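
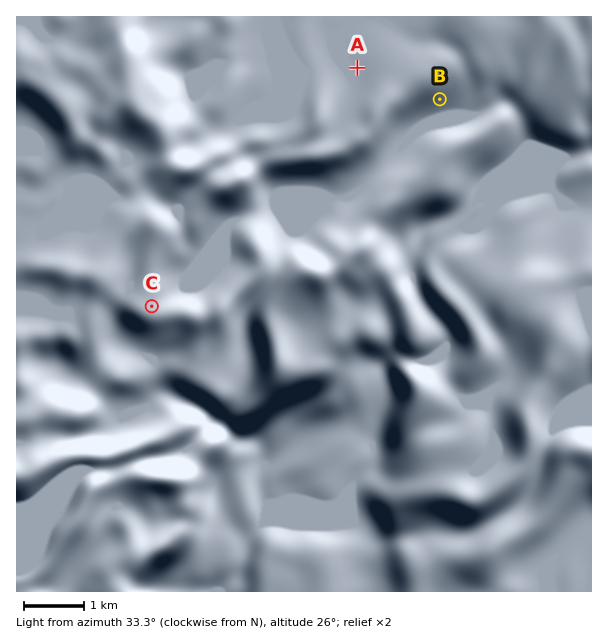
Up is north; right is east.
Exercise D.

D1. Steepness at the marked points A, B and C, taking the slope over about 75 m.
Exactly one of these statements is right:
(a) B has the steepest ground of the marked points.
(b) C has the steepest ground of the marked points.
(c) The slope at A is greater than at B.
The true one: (a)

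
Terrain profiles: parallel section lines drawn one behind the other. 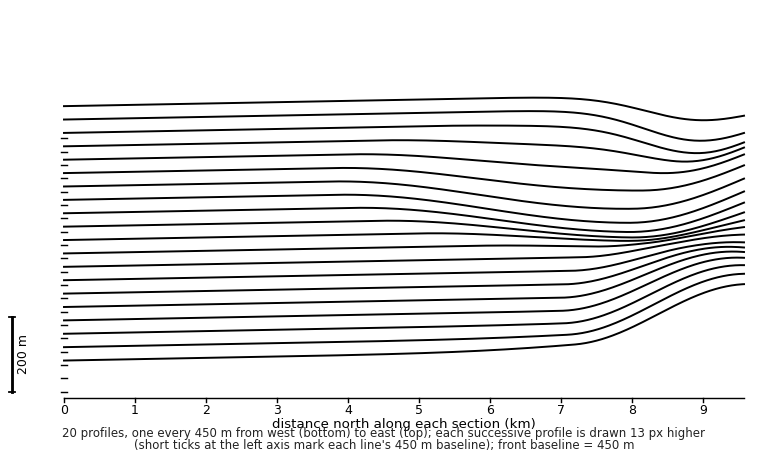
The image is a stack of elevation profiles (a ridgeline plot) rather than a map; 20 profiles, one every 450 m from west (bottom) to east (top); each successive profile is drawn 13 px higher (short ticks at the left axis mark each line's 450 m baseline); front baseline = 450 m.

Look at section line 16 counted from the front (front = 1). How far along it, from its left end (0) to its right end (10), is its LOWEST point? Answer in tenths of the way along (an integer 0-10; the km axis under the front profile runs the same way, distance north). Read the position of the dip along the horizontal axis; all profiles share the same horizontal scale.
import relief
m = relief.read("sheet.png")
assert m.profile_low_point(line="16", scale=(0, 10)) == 9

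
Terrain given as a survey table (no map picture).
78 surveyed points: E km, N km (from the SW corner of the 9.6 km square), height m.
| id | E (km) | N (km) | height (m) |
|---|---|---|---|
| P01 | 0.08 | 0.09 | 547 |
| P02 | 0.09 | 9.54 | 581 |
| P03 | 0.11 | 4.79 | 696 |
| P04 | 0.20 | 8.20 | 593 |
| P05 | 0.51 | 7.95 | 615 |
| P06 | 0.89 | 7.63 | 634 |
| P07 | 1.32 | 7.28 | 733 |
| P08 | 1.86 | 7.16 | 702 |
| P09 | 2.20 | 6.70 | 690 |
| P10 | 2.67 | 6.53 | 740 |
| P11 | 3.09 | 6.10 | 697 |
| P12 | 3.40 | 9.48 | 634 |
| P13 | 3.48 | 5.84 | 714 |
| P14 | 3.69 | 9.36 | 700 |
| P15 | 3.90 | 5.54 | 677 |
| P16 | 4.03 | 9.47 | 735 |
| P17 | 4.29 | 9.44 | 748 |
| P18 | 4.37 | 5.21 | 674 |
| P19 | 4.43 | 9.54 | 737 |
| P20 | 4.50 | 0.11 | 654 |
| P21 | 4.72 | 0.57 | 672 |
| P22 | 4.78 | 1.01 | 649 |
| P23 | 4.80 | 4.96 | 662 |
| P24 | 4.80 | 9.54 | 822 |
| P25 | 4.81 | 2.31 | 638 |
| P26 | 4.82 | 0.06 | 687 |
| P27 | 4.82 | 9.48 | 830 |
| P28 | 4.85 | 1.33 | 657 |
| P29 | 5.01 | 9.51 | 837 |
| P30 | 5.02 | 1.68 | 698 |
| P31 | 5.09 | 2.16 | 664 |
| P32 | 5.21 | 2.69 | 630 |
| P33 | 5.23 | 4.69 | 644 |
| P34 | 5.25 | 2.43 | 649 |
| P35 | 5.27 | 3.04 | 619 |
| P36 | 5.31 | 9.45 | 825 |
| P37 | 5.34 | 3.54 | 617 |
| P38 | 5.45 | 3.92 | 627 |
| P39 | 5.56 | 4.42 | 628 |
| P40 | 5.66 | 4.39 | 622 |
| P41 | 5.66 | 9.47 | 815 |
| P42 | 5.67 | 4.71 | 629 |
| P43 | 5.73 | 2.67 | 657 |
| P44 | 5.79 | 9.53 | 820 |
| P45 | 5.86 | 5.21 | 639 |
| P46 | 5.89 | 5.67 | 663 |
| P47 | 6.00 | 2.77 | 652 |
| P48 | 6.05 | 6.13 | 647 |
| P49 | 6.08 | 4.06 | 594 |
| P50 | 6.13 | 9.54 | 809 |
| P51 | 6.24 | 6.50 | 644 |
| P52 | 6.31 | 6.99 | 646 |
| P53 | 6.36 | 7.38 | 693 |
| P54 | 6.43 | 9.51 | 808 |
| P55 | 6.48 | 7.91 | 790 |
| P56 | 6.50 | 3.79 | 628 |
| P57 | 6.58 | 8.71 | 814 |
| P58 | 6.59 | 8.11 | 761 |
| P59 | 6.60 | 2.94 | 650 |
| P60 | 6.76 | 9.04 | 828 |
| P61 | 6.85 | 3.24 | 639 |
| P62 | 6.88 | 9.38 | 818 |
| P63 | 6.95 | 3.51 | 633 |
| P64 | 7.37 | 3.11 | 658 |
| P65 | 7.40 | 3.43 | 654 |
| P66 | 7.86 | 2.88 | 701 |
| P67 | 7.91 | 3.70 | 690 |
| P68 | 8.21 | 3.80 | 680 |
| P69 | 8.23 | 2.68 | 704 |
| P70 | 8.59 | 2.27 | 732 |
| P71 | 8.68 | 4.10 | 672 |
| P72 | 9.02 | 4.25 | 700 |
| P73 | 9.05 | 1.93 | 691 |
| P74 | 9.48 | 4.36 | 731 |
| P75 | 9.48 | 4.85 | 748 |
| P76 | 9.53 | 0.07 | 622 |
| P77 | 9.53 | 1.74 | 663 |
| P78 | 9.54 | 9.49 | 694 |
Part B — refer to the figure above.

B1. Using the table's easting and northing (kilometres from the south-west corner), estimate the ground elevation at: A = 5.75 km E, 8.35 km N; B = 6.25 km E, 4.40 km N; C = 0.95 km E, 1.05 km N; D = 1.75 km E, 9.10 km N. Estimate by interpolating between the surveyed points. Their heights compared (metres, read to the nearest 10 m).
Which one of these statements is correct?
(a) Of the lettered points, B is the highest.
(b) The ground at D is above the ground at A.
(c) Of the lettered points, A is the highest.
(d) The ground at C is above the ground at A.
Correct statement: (c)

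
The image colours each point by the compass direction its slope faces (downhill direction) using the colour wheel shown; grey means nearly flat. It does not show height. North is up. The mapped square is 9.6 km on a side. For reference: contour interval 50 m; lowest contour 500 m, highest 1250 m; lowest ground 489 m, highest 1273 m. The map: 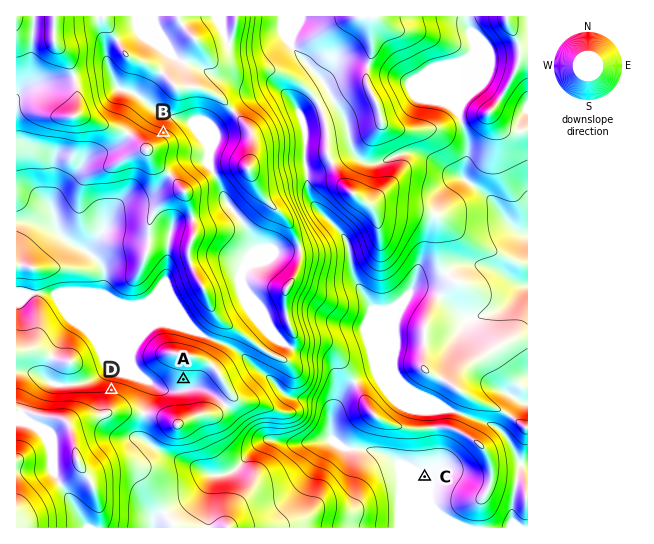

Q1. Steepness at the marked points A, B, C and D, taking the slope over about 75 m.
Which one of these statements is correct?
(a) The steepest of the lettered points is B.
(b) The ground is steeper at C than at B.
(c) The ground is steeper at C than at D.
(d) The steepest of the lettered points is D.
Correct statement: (a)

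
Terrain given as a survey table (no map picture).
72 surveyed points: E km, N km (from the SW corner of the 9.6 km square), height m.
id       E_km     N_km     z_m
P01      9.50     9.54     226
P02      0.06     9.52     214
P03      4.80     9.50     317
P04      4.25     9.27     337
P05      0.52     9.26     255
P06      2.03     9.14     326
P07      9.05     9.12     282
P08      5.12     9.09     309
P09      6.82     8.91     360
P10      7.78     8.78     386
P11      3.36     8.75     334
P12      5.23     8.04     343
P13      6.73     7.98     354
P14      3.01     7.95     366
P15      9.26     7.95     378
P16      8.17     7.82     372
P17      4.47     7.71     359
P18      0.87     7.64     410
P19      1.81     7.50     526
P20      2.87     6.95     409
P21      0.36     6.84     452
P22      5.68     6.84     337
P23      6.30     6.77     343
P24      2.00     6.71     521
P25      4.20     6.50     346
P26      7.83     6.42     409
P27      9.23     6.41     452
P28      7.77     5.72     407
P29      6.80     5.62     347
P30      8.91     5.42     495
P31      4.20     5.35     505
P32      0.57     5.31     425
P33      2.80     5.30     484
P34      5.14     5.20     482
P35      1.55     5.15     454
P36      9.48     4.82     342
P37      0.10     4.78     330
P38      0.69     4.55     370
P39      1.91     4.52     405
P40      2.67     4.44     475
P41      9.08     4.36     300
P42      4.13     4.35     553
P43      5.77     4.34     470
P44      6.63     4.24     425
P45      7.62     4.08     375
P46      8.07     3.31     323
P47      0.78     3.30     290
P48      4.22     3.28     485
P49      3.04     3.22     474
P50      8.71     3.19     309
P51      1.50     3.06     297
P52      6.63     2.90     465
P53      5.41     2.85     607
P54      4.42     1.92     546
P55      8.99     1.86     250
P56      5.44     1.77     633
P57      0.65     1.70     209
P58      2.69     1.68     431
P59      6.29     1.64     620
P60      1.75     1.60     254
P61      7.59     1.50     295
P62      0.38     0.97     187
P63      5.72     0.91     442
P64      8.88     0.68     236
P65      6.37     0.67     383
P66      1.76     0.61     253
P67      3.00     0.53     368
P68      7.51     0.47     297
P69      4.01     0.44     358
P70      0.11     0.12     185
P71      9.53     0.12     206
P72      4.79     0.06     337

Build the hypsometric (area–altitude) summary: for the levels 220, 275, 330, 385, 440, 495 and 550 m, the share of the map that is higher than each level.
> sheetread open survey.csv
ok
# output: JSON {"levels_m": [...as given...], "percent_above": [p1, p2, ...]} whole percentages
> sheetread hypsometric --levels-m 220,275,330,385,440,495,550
{"levels_m": [220, 275, 330, 385, 440, 495, 550], "percent_above": [96, 86, 72, 44, 30, 12, 4]}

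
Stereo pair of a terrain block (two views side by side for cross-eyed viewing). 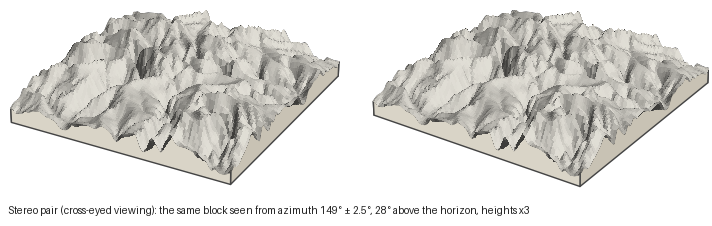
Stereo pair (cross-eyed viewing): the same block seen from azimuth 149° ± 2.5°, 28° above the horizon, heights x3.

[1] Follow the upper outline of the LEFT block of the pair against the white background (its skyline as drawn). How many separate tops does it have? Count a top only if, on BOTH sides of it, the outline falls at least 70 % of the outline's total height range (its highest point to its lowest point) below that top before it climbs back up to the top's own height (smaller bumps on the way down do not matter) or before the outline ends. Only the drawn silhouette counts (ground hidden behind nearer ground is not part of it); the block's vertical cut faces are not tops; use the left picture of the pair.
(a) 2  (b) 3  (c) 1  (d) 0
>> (d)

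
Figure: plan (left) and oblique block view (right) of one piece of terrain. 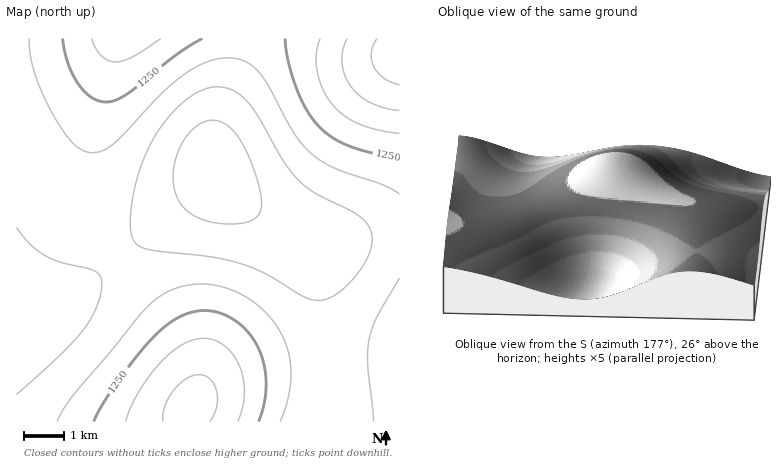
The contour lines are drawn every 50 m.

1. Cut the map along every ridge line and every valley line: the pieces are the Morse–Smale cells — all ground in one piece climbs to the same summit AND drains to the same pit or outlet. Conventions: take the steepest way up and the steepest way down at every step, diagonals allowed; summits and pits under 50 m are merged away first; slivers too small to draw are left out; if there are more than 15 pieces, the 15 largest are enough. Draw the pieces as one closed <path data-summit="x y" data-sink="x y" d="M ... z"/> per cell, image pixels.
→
<path data-summit="212 170" data-sink="192 406" d="M214 173l-6 9-12 12-64 50-56 49-30 16-30 7 0 106 308 0 3-26-1-38-7-78-6-26-11-14-38-22-30-21-14-13z"/><path data-summit="212 170" data-sink="124 38" d="M242 38l-226 0 0 277 30-6 30-16 132-111 5-10-1-20 4-22 24-70z"/><path data-summit="212 170" data-sink="400 52" d="M400 38l-156 0-4 22-21 58-6 26-1 24 8 16 20 17 24 17 42 22 26 2 46-8 22-1z"/><path data-summit="212 170" data-sink="400 368" d="M400 233l-22 1-46 8-16 0-18-4 13 12 7 24 9 102-3 46 76 0z"/>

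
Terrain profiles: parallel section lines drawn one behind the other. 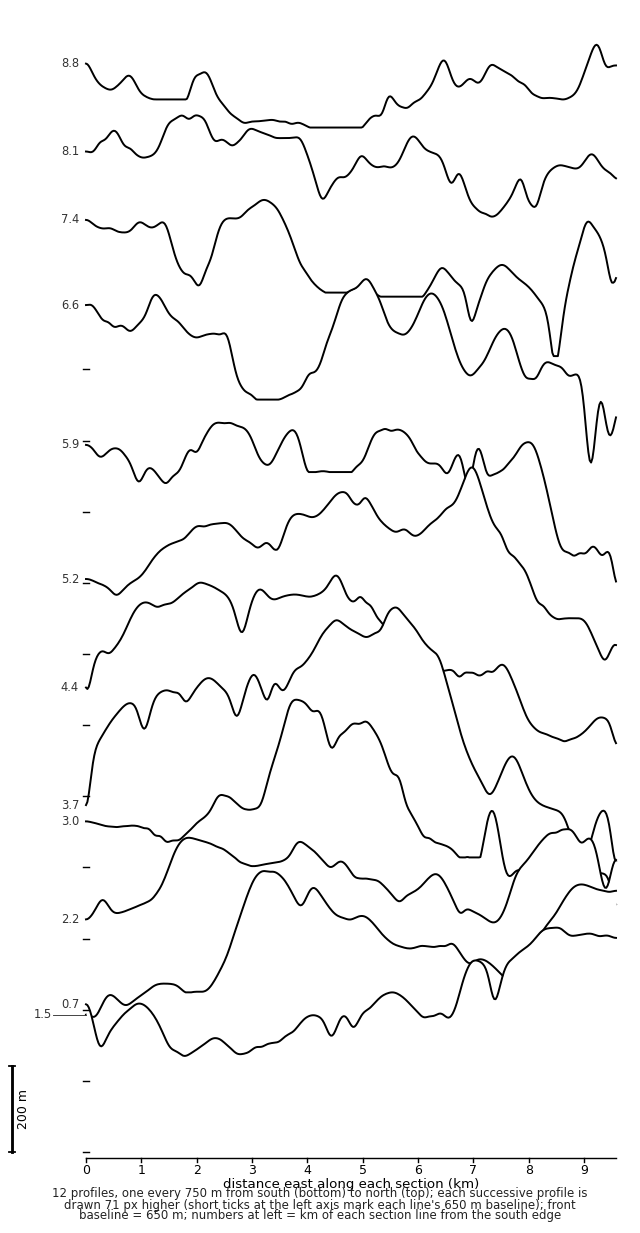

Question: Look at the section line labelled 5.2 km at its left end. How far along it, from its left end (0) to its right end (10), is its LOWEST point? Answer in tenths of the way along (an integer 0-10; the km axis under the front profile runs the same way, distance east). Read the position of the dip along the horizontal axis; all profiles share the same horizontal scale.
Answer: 10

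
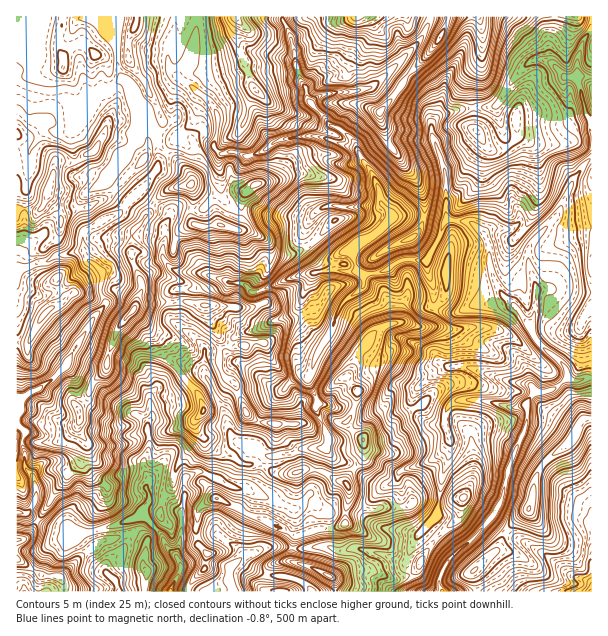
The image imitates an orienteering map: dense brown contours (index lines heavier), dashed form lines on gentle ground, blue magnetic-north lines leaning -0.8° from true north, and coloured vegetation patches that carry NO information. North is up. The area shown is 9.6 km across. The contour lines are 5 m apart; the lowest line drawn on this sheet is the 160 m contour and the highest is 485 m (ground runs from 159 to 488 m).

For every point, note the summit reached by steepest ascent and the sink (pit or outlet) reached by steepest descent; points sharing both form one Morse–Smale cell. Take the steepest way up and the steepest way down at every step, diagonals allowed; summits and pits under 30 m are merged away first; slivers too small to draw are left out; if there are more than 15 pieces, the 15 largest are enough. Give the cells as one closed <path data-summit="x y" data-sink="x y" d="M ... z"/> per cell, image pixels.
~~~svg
<path data-summit="356 17" data-sink="443 591" d="M591 16l-118 0-9 31-19 34-6 29-7 12 1-20-3-7-10-11-24-18 25-27 9-18-1-5-146 1 12 34 0 12 5 15 7 12 1 11 26 27-4 12 23 6 5 4 4 11 12 16 5 11 3 16-4 2-48-1-13 6-10 13-1 12 12 16 8 7 6 0 6-4-2 3 0 11-39 7-39 14 7 22 7 9-14 9-21 6-9 14 3 10-10-10-12 0-4 3-1 6 0 14-15-6-4 0-5 4 19 24 5 16-10 9 0 5 5 9 11 12 12 8 12 3 11 7 18 0 4-7 23-3 13-6 21 0 4-5 0-6-12-27 0-14-8-13 6-24 16-24 12-30 22-20-2-9 22-5 21-12 22 2 0 9 7 21 0 12 7 7 15 3 20-9 18 0 12-6 8 7 16 21 6 15 29 25 5 13 11 1 11-3z"/><path data-summit="363 440" data-sink="443 591" d="M413 259l-12 1-17 11-22 5 2 9-22 20-10 24-18 30-6 24 8 13 0 14 12 27-2 9-2 2-21 0-13 6-18 2-5 1-3 5 0 4 14 8 18-1-1 16-6 17 7 4 13-16 9 12 10 9 0 25 4 8 7 4 21-4 24 6 17 8 7-2 1-8 9-16-8-4-7-11-3-15 2-17-5-9 1-6 7-5 27-9 18-17 0-6-6-13-15 0-11-10-6-12 3-12 19-16 13-7 9-1 12 1 36 13 23 4 10 8 18-4 13-11-3-11-29-25-6-15-21-26-6-2-9 6-18 0-20 9-12-1-10-9 0-12-6-15-1-15z"/><path data-summit="48 194" data-sink="443 591" d="M176 16l-160 1 1 254 22-9 8 0 12-8 24-2 2-21 37-21 5-7 19-18 24-41 24-24 5-12 9-7-16-15-16-10-7-8 0-23 7-22z"/><path data-summit="134 309" data-sink="443 591" d="M141 193l-7 3-15 18-18 8-16 9-1 20 2 7 17 15-3 18 6 12-15 18-23 38-1 6-16 15-28 17-7 8 0 18 9 9-3 8 3 12 0 15 9 12 3 13-6 17-6 4 11 7 4-2 14-24 13-17 0-3 12-10 5-9 2-14-8-13 2-9-2-11 10-10 4-15 12-11 12-42 16-18 30 32 4 13 13 13 10-3 14 5 3-20 15-2 7 6 0-6 9-14 21-6 14-9-7-9-8-20-6 0-9-9-12 0-24-9-27-32-14-1-1-16 5-6 0-7-20-12z"/><path data-summit="356 17" data-sink="170 591" d="M180 372l-3 0-18 13-9 13 2 19-4 6 2 24-6 14 0 7 6 12-4 5 4 15-8 15-32 13-33 6-3 2 18 24 23 21 4 11 192 0-1-4-11-8-36-6-25-13 5-5 18-8 30 0 3-2 0-6 2-4-19-11 11-19-44-17 5-1 7-6 6-14-2-5-20 0-6-6-18-6-17-17-5-14 10-9 0-4-5-12z"/><path data-summit="191 185" data-sink="443 591" d="M318 136l-36 3-30 17-9 0-6-4-16 2-11-10-13-2-9 3-9-7-9 6-10 15-4 12-17 21 14 12 16 8 0 7-5 6 0 15 15 2 20 22 3 6 10 7 18 6 12 0 9 9 6 0 40-16 38-6 1-12-10 1-5-3-15-20 0-8 6-12 9-8 9-3 48 1 4-3-8-26-12-16-4-11-5-4z"/><path data-summit="356 17" data-sink="443 591" d="M461 366l-14 1-13 7-19 16-3 8 0 4 6 12 8 8 19 3 5 12-2 9-16 14-30 10-5 9 5 10-2 17 4 19 6 7 10 2-11 18-3 15 14 25 22-1-3-12 7-16 30-27 20-24 6-12 6-32 18-42 0-22 9-12-8-8-23-4z"/><path data-summit="134 309" data-sink="170 591" d="M132 312l-16 18-12 42-12 11-4 15-10 10 2 9-2 11 8 13 0 6-7 17-12 10 0 3-11 12-7 15-12 17 13 7 13 1 11 5 25-4 42-14 9-16-4-11 4-9-6-12 0-7 6-14-2-24 4-6-2-19 9-13 21-14-14-14-4-13z"/><path data-summit="236 17" data-sink="443 591" d="M282 16l-84 1-6 42-14 18 23 17 15 16 2 15-4 22 7 7 16-2 6 4 9 0 30-17 18-3 18 0 11 3 2-4 3-7-8-6-19-24 0-8-7-12-5-15 0-12-5-16z"/><path data-summit="528 509" data-sink="591 591" d="M591 420l-7 0-13 21-17 13-16 17-9 38-23 22-7 17-25 24 3 20 115-1z"/><path data-summit="44 315" data-sink="443 591" d="M84 252l-25 2-12 8-8 0-23 10 1 132 6-7 28-17 16-15 1-6 23-38 15-18-6-12 3-18-17-15z"/><path data-summit="528 509" data-sink="443 591" d="M591 378l-10 2-8 0-6-2-18 13-13 0-8 10-2 25-18 42-6 32-9 16-17 20-30 27-7 16 0 6 4 7 33-1-2-19 25-24 7-17 23-22 6-30 6-12 30-26 13-21 8-1z"/><path data-summit="17 540" data-sink="170 591" d="M39 522l-13 16-10 2 0 18 2 2 23 16 18 1 3 5 3 10 53-1-3-10-23-21-18-24 1-2-12-5-13-1z"/><path data-summit="329 576" data-sink="443 591" d="M330 547l-37 1-1 13 22 7 18 9 4 15 84-1-14-24-1-5-45-14-21 4z"/><path data-summit="440 38" data-sink="443 591" d="M471 16l-40 0-10 23-25 27 24 18 10 11 3 7-1 20 7-12 6-29 19-34 8-23z"/>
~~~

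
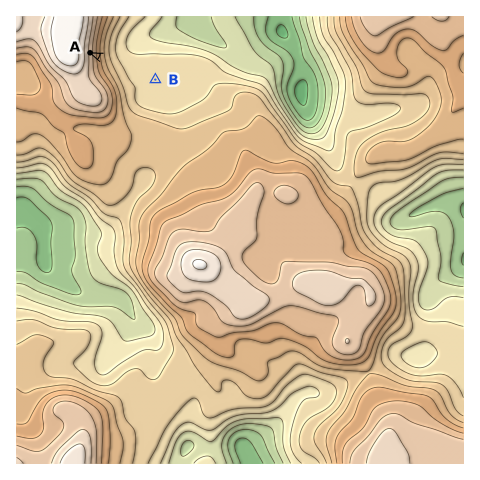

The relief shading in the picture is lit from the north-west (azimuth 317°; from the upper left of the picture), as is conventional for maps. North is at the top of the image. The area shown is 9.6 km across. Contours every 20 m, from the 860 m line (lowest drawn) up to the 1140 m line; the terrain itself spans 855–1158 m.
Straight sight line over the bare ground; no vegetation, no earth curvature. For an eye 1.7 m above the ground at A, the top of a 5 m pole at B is visible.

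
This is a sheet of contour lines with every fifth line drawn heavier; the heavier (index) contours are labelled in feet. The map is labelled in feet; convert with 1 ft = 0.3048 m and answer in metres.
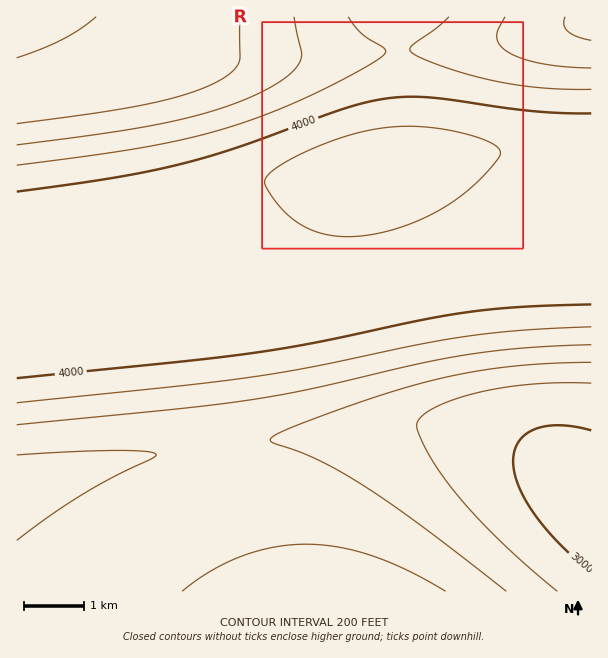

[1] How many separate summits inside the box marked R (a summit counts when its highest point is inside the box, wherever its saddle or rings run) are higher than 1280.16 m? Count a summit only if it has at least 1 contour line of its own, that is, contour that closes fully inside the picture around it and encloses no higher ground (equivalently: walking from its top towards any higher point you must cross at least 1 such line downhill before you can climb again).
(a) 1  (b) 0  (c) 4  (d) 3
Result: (a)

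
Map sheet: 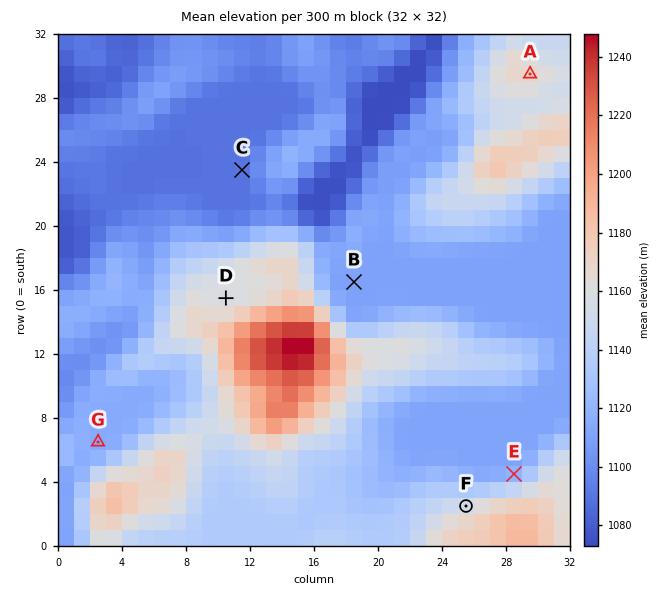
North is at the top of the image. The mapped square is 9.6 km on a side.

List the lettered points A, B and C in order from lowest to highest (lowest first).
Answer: C B A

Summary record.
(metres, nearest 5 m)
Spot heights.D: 1155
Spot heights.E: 1120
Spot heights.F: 1155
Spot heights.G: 1115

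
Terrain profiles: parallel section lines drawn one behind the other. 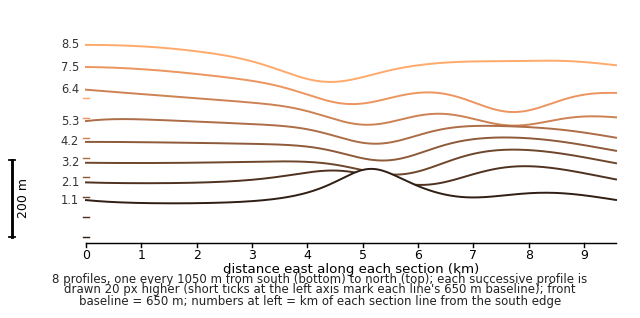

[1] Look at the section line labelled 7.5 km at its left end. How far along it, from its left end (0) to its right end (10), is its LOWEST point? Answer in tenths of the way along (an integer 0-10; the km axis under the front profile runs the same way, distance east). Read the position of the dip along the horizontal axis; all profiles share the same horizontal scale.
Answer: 8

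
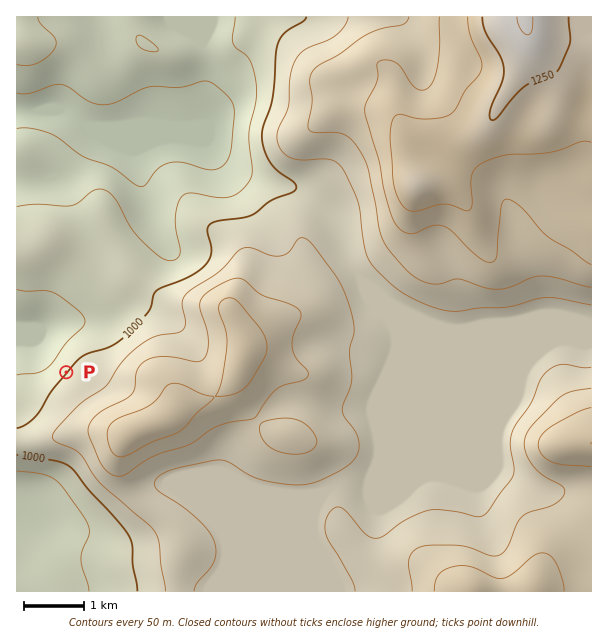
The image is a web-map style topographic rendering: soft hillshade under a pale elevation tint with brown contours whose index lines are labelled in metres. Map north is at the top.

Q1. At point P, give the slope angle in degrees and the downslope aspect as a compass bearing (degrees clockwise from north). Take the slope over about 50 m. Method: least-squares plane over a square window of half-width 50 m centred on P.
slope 9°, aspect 309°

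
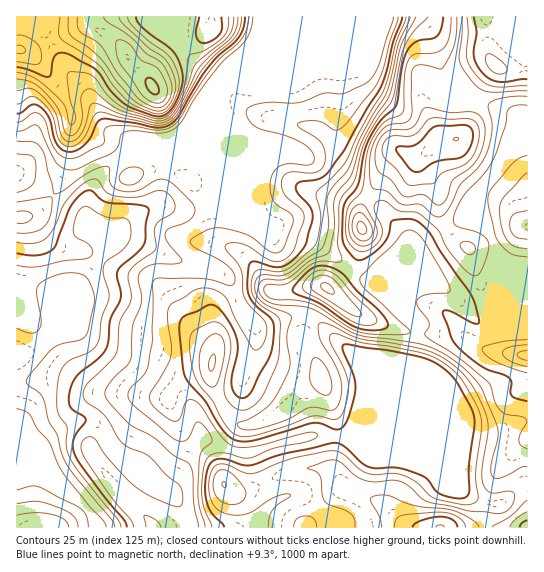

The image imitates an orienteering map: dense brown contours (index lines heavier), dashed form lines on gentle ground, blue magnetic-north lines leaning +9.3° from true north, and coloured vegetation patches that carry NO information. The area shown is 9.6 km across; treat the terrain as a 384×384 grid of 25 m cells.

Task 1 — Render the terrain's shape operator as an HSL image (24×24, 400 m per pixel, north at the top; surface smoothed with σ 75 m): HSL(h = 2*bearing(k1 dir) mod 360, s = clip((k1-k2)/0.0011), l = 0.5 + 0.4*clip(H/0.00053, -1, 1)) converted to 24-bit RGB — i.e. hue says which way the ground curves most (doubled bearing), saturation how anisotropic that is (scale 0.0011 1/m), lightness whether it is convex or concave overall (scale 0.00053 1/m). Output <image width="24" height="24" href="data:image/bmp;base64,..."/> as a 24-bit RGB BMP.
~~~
<image width="24" height="24" href="data:image/bmp;base64,Qk32BgAAAAAAADYAAAAoAAAAGAAAABgAAAABABgAAAAAAMAGAAATCwAAEwsAAAAAAAAAAAAAjJG5mKvEwYXGcxRwYTIgZ/FVh7Ojek6abxx43tM5aaI+U4l1dZicoo2cjGF2eWlfY3lsZriWb8vYrNDw2crzlivuLF7BgZDYjZFhkoRQZxkveyBgpO/CdsCaf1dcYkRyTSCh8OzTjrrMXligWH1OdW9NoW+HgqGxeavIhKmyYrhlSW0dRCkOhBMboJUzKZMjiotshDxmhi5zhNWjf9CPfFZmgGJseVd6FWWJ4vPYbljOrGnQqn/MeHq8ca6rhM6jOH6ZvbREpDkyiENfaGeAUTup0LCnVG6GfndfXDhxfoG7qt+qhUtwg2Zgd19qk55tGLeLy70APSUAKVIITKMlSUjDyXm0tzs3dENKgYFegXpygH9/cHSBNVGHxKGGr22pfWaLV1aOO7tXwYdXi0duk3FzfGmAmL+DOzJxoCdQyMHwzmzoSpcYJEkNZ2wRWJsyf3+AgIB/gIB/gIB/e3yALjZtwq5bgJpqYm93ZGiUrHd+kmxQcJmOiXSag4+oobuHQhpajfKfO5q9zHDI5aHlm13RhMmwLsWqb3iBf4B/gIB/gH+Af2+AVCRfyMuCi5VgeXWiWIiXepGhlY62gIKreoWok4SmuFKRnTa0ivtoJzROfXNlq392qGils8ynW2O4VViDf4B/f4B/gH5/ZyRccqdHebxlo2VmdWWPeniZaZ+TbnaTmHWBg2ZmgoZulEuVgZjB7OKtHkhpTmuIpXFmk5xzsNWhdjSUe2mBgHtufGRGTxgTfyYlesiCsU1pzmg9a4daUZNbZoxjZVBqll5Xk4t2gnptaVmCe7mT7NnDMUanKSput3ptlsaCu6M2MwAHYEgFfngKD9jpZJ7pis/fh9PVX6vhgMDxi6KQaYKOb31sRU54hpKenYmViGqNcLKgc6eI1taIdSp8OxUqdsgrxZ1ISAAe31bQz/b8jsT/XWTBZFWTgr6Xj1Rdf4lQcnlDn6SEcGh/fn6ASWF2ZoJYkGZXjqNycKKAjpR1vrF8XgBo6VSJU/GXkBNDU+fczP/vW0HQfzRiZmaKcb62mkpto3JRcpF6f3+Ao49Rb3lRc3ZVVFh1ZXmVfZivk7+jcZqgZ6t0jjdGJAtvzf7peVv/4Mz/1fb1uShvZS9DgH5+fYB9gHNeezxVmchwXnuGgH99l5Focpl9aIepVLGzRKaUYqSZsHVdhEk0gVk0iT1STeGnMd4jFxoib7I67i8FowAXfbYYTYBif3+AfDl1qKhursyWUzlzimA4iqN1ZLhmRJCTjGqIa31zRWdfrVJYkqnDgoi/h7bJfb2YfD1KPEZecohHfjJh9V2q4PnSFnOmbElaiT2Ojdq2voCjfhmbxqLEvbbcw5yqOmlzd1NZhXtNO2xJSbhakW1UlpZXkZRUfWJNjFdpUmhGU2g/QD9vkeym++KsggdhazpskcxqKJk2gFxZPkejkb2imlVX1VFsukpRKzpmxVRoabdJLXE/fYFMdbRhdIGBfn6AcVCQqmuxbbDJPJTSX9KJ/yQwaT2Uvn6ZdM96SbahQ3Z5WKKpmYp0YGZOrFRP0HprLnCKSs7U3M/pYFLUcrbHoXavenWCf3+AQ3GQlszJYJ/AWECFYTd674F6e12ava+VcKxfs1E/KohLN3trnJt9R2xSli9Y8uNDS6urN753UYQ4hmdef4BtgnpzgH9/gH9/aIJsa4EpUjIePJ04FTBi6KK42a/ViJvNxXa7vZe1jsKlJmZ+V41UPamINRuI+/HQKZ+pfjAgLxYEU0wAAF4FcIF+gH5/iVZrpVBNUV21e7bEbK2eFVFpOse/8OvYjjKpzJvBtazd4LrULy6Rb3iBuy+AG1ln5//MpwepuRKe0lLh6vTXO/+bBD0/emmEcZaujKW9gJOzgnabk3uLQ2eBF35173Y2n2gvcdFHcXM93Eofgi87aGg9miJ0Z+6bpsxhWRVzlmOvlcjZ2vHd+dLsACY0OIB2dJtld4FWfXxXf4Boi458ZXmII1ZrtCtw6eOVkolYdU1UniUpw1IzPo2bWsnEc96bczJZXi5vfr2cheqzud213VSo/RiQBDQgV39kgIB/f4B+boNug4VndH5jJ0xdJiOB9vLVk3O1kTSopXe6yOXmaGbXvMrluDG9lUWYZa6yf964pujCnUFXlxZi/G6q4mJoAFw2YIOBf4B/f4B/gIB/f4B/R2V8DUh9+PK9eFB7gDyXvsyWqJdmgG51nnY/YEB9sn28icynUuY6eWckZS0+clmAoG+w9dfWcJPhGT14f4B/f4B/f4B/gIB/dXyAByo189JXlkhwY0J019V5iJJwgH9/"/>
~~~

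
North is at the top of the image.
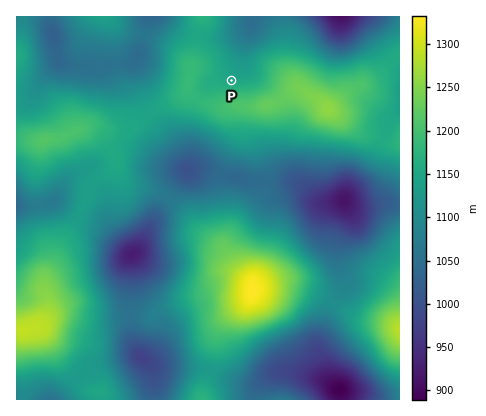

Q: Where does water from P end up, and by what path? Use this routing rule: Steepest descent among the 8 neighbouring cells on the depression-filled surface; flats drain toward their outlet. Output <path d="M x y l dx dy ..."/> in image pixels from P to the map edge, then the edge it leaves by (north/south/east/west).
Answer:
<path d="M232 80l0-2 8-10 0-18 8-12 4-22"/>
exit: north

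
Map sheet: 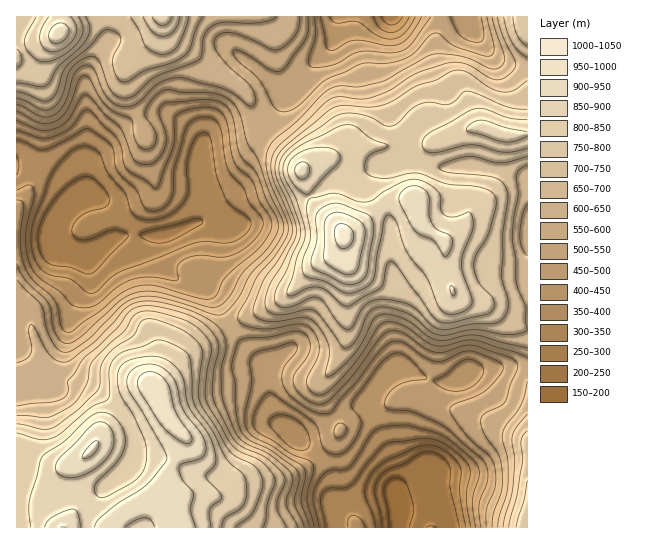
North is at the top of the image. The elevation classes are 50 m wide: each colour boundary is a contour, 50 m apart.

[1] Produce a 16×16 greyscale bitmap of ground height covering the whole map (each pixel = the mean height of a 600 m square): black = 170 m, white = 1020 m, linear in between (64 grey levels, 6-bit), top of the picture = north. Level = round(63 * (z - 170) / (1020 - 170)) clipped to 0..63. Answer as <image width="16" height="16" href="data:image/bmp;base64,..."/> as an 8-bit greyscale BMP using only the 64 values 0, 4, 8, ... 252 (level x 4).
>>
<image width="16" height="16" href="data:image/bmp;base64,Qk02BQAAAAAAADYEAAAoAAAAEAAAABAAAAABAAgAAAAAAAABAAATCwAAEwsAAAABAAAAAAAAAAAAAAEBAQACAgIAAwMDAAQEBAAFBQUABgYGAAcHBwAICAgACQkJAAoKCgALCwsADAwMAA0NDQAODg4ADw8PABAQEAAREREAEhISABMTEwAUFBQAFRUVABYWFgAXFxcAGBgYABkZGQAaGhoAGxsbABwcHAAdHR0AHh4eAB8fHwAgICAAISEhACIiIgAjIyMAJCQkACUlJQAmJiYAJycnACgoKAApKSkAKioqACsrKwAsLCwALS0tAC4uLgAvLy8AMDAwADExMQAyMjIAMzMzADQ0NAA1NTUANjY2ADc3NwA4ODgAOTk5ADo6OgA7OzsAPDw8AD09PQA+Pj4APz8/AEBAQABBQUEAQkJCAENDQwBEREQARUVFAEZGRgBHR0cASEhIAElJSQBKSkoAS0tLAExMTABNTU0ATk5OAE9PTwBQUFAAUVFRAFJSUgBTU1MAVFRUAFVVVQBWVlYAV1dXAFhYWABZWVkAWlpaAFtbWwBcXFwAXV1dAF5eXgBfX18AYGBgAGFhYQBiYmIAY2NjAGRkZABlZWUAZmZmAGdnZwBoaGgAaWlpAGpqagBra2sAbGxsAG1tbQBubm4Ab29vAHBwcABxcXEAcnJyAHNzcwB0dHQAdXV1AHZ2dgB3d3cAeHh4AHl5eQB6enoAe3t7AHx8fAB9fX0Afn5+AH9/fwCAgIAAgYGBAIKCggCDg4MAhISEAIWFhQCGhoYAh4eHAIiIiACJiYkAioqKAIuLiwCMjIwAjY2NAI6OjgCPj48AkJCQAJGRkQCSkpIAk5OTAJSUlACVlZUAlpaWAJeXlwCYmJgAmZmZAJqamgCbm5sAnJycAJ2dnQCenp4An5+fAKCgoAChoaEAoqKiAKOjowCkpKQApaWlAKampgCnp6cAqKioAKmpqQCqqqoAq6urAKysrACtra0Arq6uAK+vrwCwsLAAsbGxALKysgCzs7MAtLS0ALW1tQC2trYAt7e3ALi4uAC5ubkAurq6ALu7uwC8vLwAvb29AL6+vgC/v78AwMDAAMHBwQDCwsIAw8PDAMTExADFxcUAxsbGAMfHxwDIyMgAycnJAMrKygDLy8sAzMzMAM3NzQDOzs4Az8/PANDQ0ADR0dEA0tLSANPT0wDU1NQA1dXVANbW1gDX19cA2NjYANnZ2QDa2toA29vbANzc3ADd3d0A3t7eAN/f3wDg4OAA4eHhAOLi4gDj4+MA5OTkAOXl5QDm5uYA5+fnAOjo6ADp6ekA6urqAOvr6wDs7OwA7e3tAO7u7gDv7+8A8PDwAPHx8QDy8vIA8/PzAPT09AD19fUA9vb2APf39wD4+PgA+fn5APr6+gD7+/sA/Pz8AP39/QD+/v4A////AMzY1Nzg2MCogEAwEAwUUJjI1NDI3NTEsIBIOBQMGEiIwNDgyNjgtIBQUFA0KDRgjJyoyMzo0IxUSGBYTFBccICIjKjY6LiAXGiEaExUVFhwgHSUvMS0hGRkhJBgZHBogHxUYJSkkHiIjJisiJy4sKRkQDhUWFBYiLTA0Li81MCkPCAkMDRARGCg4OzEzNS8oDwgKCwwKCxAiNzszNjQxKBAKCQ8TDQ4WKzMxMjYxLykPDQ0WFw0RHC40MS0tLCwsGBYTGhkQFB0hKy4sLS8yMSchGyMcGh0fGyAjJSkqKykuKiMoJyQgHRwYGxwgIyEjMDQpKS8oISIhFxMPFhoZKA="/>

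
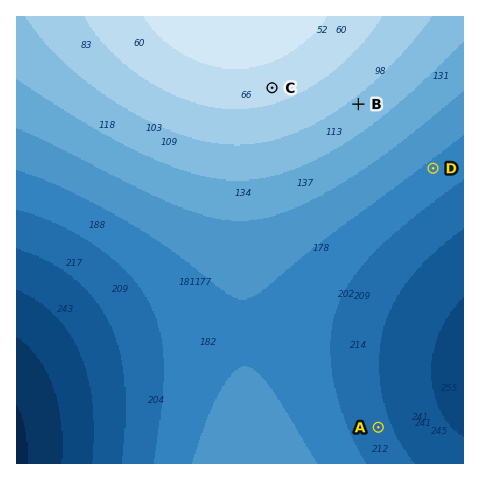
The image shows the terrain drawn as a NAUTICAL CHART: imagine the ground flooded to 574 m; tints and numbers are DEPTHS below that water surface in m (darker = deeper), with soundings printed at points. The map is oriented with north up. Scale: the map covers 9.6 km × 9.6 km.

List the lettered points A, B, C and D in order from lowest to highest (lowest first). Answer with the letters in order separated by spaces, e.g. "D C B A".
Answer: A D B C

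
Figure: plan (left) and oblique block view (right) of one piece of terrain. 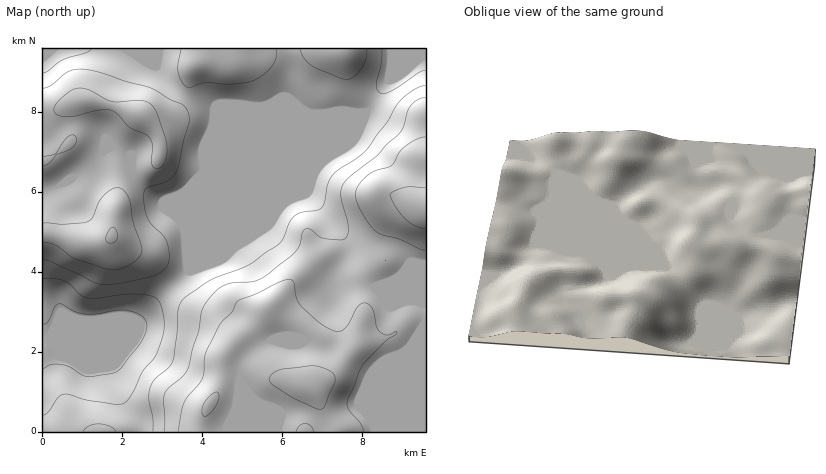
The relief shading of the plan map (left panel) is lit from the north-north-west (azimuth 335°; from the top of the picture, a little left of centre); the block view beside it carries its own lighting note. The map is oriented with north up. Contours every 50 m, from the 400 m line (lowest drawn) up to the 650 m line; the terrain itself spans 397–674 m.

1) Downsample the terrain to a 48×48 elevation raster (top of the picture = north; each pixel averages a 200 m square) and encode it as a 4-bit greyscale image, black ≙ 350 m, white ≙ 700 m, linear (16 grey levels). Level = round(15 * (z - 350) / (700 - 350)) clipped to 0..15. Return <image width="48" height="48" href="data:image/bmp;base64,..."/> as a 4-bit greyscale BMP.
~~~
<image width="48" height="48" href="data:image/bmp;base64,Qk32BAAAAAAAAHYAAAAoAAAAMAAAADAAAAABAAQAAAAAAIAEAAATCwAAEwsAABAAAAAAAAAAAAAAABEREQAiIiIAMzMzAERERABVVVUAZmZmAHd3dwCIiIgAmZmZAKqqqgC7u7sAzMzMAN3d3QDu7u4A////AFVmZndmZVZ5q83czMzMzM3d3dzLqqqqqlVWZmZmVVZ5q83dzMzMzMzd3dy7qqqqqkVVVVVVVVZ5q83dzMzMzMzd3cy6qqqqqkRVVVRERVaJq7zd3MzMzM3d3cuqqqqqqkRERERERVeJqrzd3MzMzd3d3cu6qqqqqjREMzMzRFaImqvN3MzN3d3d3dy6qqqqqjMzMiIzNFZ4iZq83MzN3d3d3dy7qqqqqiIyIiIiM0VneJq8zMzN3d3d3dzLqqqqqiIiIiIiI0RWeJq8zMzM3d3d3czLuqqqqiIiIiIiIjRVZ4q8zMzMzMzMzMzLu6qqqiIiIiIiIiNFZ4mszMzMzMzMzLvMu7qqqiIiIiIiIiNFZ4mrzMzMzMzMy7u8u7u6qiIiIiIiIiI1Z4mavMzMzMzMu7u7u7u7qiIiIiIiIiI1Z4iau8zMzMzLuqq7u7q7qiIiIiIiIiM1Z4iaq7vMzMy7qqq7u6qqqiIiMzMiIjNFZ3iaq7vMzMu6qZqru6qqqjIjNERDM0RFZniJqru8zMuqqZmquqqqqjMzRVVVVVVVVmeImqqrvLuqmZmqqqqqqkREVmZmZmZVVVZ3iZmaq7uqmZmqqqqqqlVVZ3eId3dmVVVmd3iImqqqmZmaqqqqqlZneImZiId2ZVVVVmd3iaqqmZmaqrqqqmd4mZmpmYh3ZVVVVVZneJmqmZmaqruqqniJmqqqqZiHZVVVVVVmd4iZmZmZqruqq4mZqqq6qYh3ZVVVVVVVZniZmZmZqquru5mZqqq7qYd2VVVVVVVVVniZmIiZqru7zJmZmZq7qYdmVVVVVVVVVWeIiIiZq7vM3YiIiJqqmHZlVVVVVVVVVWeId4iau8zN3oiIiImqmHZVVVVVVVVVVVZnd4iavMzd7niIiImqmHZVVVVVVVVVVVVWZ4mrzN3d7nd3iIiZmHZVVVVVVVVVVVVVVomrzd3d3Xd3d4iJh3ZmVVVVVVVVVVVVVnmrzd3d3Xd3d3iIh3d3ZVVVVVVVVVVVVniavMzMzIh3d3eId3iIdlVVVVVVVVVVVWeJq7vMzJiId3d3d4iYdlVVVVVVVVVVVVZ4mau8zJmIiHd3d4iZdlVVVVVVVVVVVVVWeJq7zIiZiHd3d4iZhmVVVVVVVVVVVVVVZ4mrvIiJiHd3iIiZh2VVVVVVVVVVVVVVV4iau4iIiId4iJmYd2VVVVVVVVVVVVVVVneJqoiIiIiImZmYd2ZVVVVVVVVVVVVVVWeJqomZmIiImZmYd2ZVVVVVVVVVVVVVVWZ5qomZmZmZmZmHd2ZVVVVVVVVVVVVVVVZ4moiZmZmIiIh3ZmZVVVVVVVVVVVVVVVVniXiJmZiIh3dmZmZlVmZlVVVVVWZlVURWd2d4iId3dmZVZnZmZmZmZVVWZmZmVERFVlVnd3dmZlVVZ3d3d3d2ZmZmZmd2VURERUVWZmZmVVVVZ4iIiId3ZmZmZ3d3ZURERERFVVVVVVVVZ4iIiId3dmZnd4iHZUREREREREVVVVVVZ3iIiId3dmZneIiIdURERA=="/>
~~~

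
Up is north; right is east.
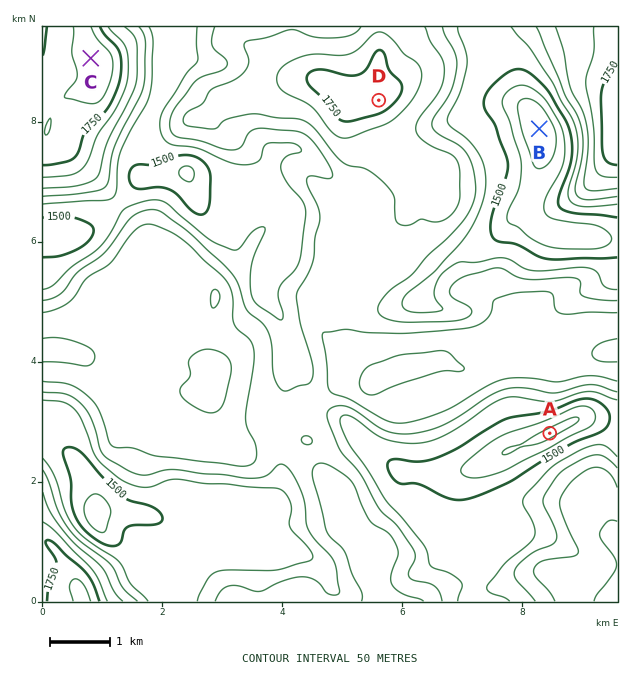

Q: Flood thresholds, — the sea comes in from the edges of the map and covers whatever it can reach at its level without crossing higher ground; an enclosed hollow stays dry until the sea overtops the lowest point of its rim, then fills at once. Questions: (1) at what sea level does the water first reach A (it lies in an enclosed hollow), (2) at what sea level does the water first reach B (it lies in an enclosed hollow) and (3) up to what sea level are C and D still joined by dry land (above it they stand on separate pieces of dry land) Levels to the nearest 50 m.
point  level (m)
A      1500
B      1450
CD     1550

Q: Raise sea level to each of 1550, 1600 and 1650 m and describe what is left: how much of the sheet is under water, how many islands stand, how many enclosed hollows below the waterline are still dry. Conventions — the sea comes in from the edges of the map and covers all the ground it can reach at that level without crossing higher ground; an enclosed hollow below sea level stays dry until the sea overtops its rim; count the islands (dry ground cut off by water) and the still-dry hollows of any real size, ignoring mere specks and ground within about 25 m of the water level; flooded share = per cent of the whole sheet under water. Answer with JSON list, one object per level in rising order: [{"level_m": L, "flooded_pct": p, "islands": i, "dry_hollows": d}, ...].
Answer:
[{"level_m": 1550, "flooded_pct": 31, "islands": 0, "dry_hollows": 0}, {"level_m": 1600, "flooded_pct": 44, "islands": 0, "dry_hollows": 0}, {"level_m": 1650, "flooded_pct": 63, "islands": 0, "dry_hollows": 0}]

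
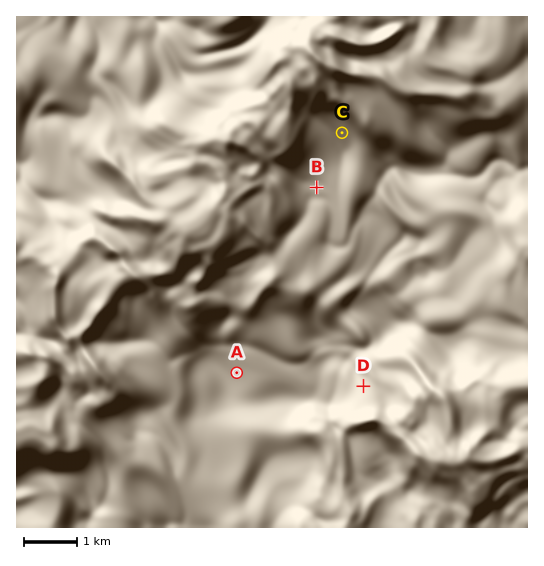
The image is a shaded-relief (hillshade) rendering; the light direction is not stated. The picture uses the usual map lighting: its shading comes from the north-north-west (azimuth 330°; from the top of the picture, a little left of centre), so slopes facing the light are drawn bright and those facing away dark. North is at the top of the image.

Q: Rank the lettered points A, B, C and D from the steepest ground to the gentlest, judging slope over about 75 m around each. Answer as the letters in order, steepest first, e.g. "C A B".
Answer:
D C A B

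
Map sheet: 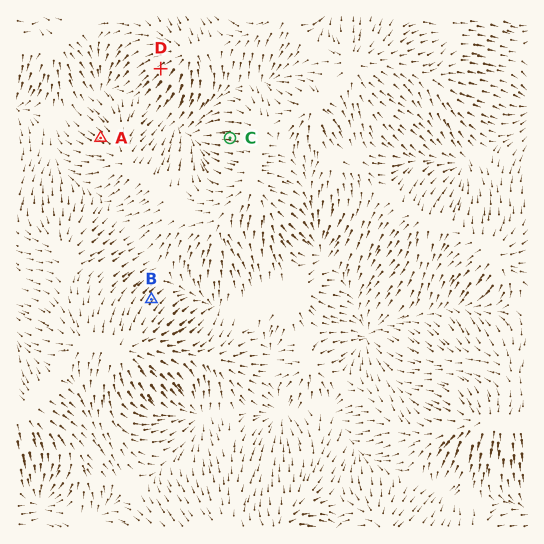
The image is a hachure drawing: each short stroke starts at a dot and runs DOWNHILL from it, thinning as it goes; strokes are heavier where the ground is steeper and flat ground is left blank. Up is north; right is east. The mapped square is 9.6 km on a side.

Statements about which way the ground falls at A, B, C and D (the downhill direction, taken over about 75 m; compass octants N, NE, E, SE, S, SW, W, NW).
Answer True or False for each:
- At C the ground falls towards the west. True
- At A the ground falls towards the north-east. False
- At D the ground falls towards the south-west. True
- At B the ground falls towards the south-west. False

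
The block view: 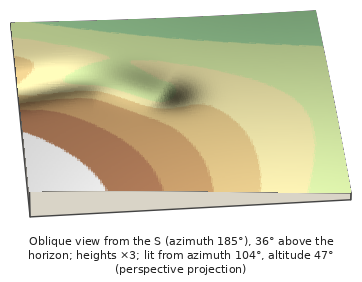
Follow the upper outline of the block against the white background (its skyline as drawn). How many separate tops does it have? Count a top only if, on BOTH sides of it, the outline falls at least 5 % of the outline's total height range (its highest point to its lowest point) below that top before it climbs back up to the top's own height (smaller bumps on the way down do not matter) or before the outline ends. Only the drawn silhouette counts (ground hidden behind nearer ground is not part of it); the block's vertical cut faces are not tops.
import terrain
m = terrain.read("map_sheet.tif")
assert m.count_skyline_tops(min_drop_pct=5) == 1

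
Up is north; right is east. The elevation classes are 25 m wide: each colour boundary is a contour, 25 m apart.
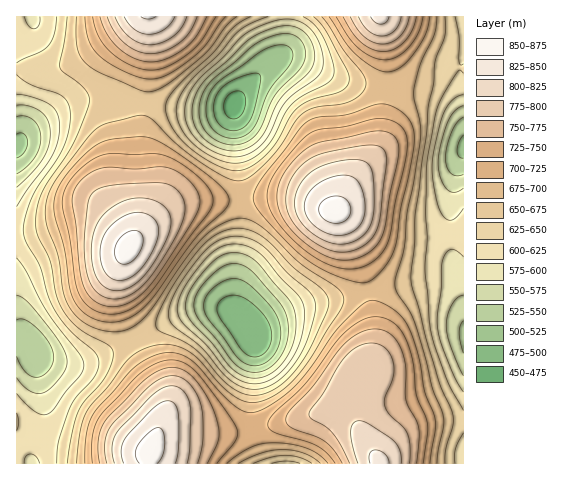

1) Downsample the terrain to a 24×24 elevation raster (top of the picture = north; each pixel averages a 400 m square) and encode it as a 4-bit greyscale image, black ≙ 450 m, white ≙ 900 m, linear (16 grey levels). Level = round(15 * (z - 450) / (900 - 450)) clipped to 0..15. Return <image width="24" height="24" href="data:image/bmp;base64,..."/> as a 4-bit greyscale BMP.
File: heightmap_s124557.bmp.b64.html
<image width="24" height="24" href="data:image/bmp;base64,Qk2WAQAAAAAAAHYAAAAoAAAAGAAAABgAAAABAAQAAAAAACABAAATCwAAEwsAABAAAAAAAAAAAAAAABEREQAiIiIAMzMzAERERABVVVUAZmZmAHd3dwCIiIgAmZmZAKqqqgC7u7sAzMzMAN3d3QDu7u4A////AFVorN3bqYd3m83KhlVorN3bqZmaq8y6hlVnm83bqZmru8u6h1RWibzLqHeau7uphkRFaJu6hlV5q7updTNFZ4mYZCNXm7upZDNGd3d2QhI2iruoZDRniIdkMRI1eJqXVEV5qpdTISJFaIiHVFaKvLlkMiRWeIh2VVaKzduGQzVnmZl2VWeKzdynVVaJu7mGVWeazd25d3ib3cqGVWeavMy6mIm83duXVVeau7u6mIm83duXVEaKqqqph3mszMunUzRomZmXZVeau7uoUzRXiIh1MjWJqqqoUzRXd4dkISRoiZmYZFVmd3dkIRNWd4iHZWZneIh1MhI1ZniHdmZ3iaqYZCIkV4mYdlZ4mry6hUM0aKupdlVorN3Ll2VFebzKhg=="/>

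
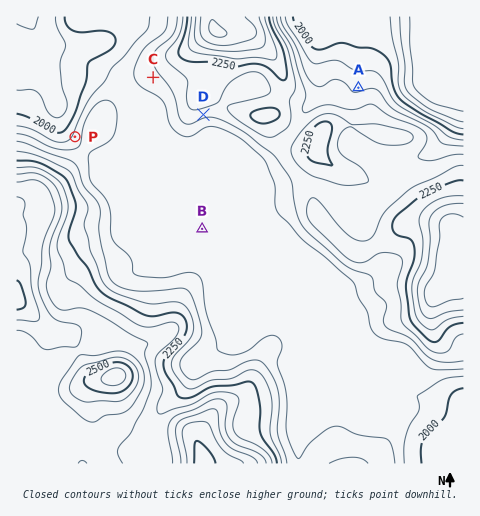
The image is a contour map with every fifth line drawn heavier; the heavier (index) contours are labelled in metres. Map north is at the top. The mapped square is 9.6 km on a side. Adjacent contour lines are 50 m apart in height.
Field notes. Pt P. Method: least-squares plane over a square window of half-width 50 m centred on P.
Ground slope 15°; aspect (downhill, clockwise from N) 294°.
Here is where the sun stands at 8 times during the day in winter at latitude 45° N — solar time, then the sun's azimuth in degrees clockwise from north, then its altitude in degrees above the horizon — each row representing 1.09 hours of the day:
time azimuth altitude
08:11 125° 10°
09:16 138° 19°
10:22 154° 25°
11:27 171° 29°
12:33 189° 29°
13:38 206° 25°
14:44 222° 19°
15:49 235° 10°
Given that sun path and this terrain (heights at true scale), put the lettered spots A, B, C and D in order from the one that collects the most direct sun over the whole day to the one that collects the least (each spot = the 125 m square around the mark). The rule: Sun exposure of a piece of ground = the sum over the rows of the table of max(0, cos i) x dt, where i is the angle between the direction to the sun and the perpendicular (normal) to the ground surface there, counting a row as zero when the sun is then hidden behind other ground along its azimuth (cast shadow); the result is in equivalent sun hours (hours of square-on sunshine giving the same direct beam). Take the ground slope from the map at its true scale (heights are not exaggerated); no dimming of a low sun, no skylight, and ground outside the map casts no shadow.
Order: D > C > B > A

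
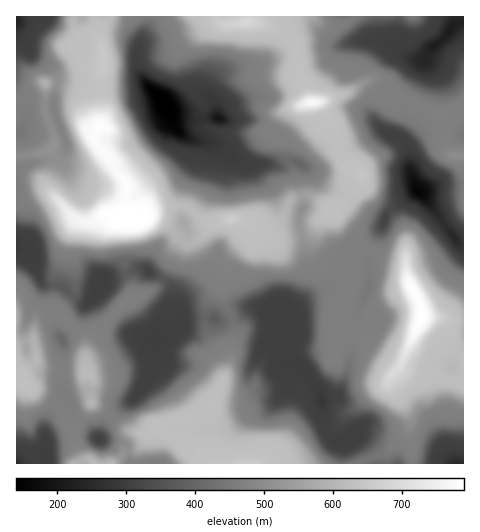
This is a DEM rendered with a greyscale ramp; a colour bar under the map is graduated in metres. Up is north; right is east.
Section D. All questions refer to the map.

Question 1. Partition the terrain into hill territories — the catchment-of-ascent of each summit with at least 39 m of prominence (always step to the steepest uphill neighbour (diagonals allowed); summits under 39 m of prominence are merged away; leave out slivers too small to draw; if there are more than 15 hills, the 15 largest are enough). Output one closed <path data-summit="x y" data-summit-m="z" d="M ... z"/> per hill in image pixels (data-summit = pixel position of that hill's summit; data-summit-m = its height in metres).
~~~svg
<path data-summit="125 215" data-summit-m="790" d="M150 16l-134 1 0 16 8 8 6 12 18 12 6 6 4 9-5 29-25 3-2-7-10-10 0 154 11 4 5 5 11 26 17 2 14 11 9 5 8-2 12-20 24-6 11-6 8 1 19 11 10-27 13-19-5-13 0-15 3-19 10-20 2-23-17-10-6-7-3-10-8-11-2-7-16-16-6-9-3-7 0-17 12-26z"/><path data-summit="312 102" data-summit-m="772" d="M318 31l-7 0-14 6-20 19-15 8-42 9-10 11-3 8 9 13 1 13-16 2-29-2 3 9 13 11 26 4 16 13 19 8 31 2 7-4 7 0 8 5-2 16 3 14 0 12-3 7 0 13 4 13 2 18 5 11 0 9-3 12-9 14 8-7 24-10 5-15 13-21 18 7 1-10 14-22 4-12 31-25-7-18-2-24-10-11-12-4-10-9-5-11 0-9 2-6 8-5 10 0 13 9 12-21 7-20-13-3-7-6-3-8-19-4-25 0-9 4-10 0z"/><path data-summit="249 463" data-summit-m="664" d="M143 268l-40 12-9 13 1 6 9 12 26 22 16 9 10-1-3 24-9 19-13 17-25 20-7 19 27 4 5 20 212-1 1-17 2-4-13 0-7-7-4-12 0-24-8-17-16-17-15-3-16-20 2-6 5-4 24-3 0-6-4-7-15-6-9 1-8-3-11 0-19 11-15 1-4-2-21 0-7 1-4 7 0-13-7-8-4-20-5-5z"/><path data-summit="421 319" data-summit-m="788" d="M418 191l-25 16-7 8-4 12-14 22-1 13 3 7 0 15-14 32-8 53-10 27-16 4 0 23 4 12 10 8 11-1 6-4 2 2 9 9 7 15 93-1 0-218-8-4-24-34z"/><path data-summit="231 220" data-summit-m="663" d="M209 141l-13 0 2 3 0 11-3 16-9 16-3 19 0 15 5 13-10 12-13 31 7 13 2 15 7 8 0 13 4-7 7-1 21 0 4 2 15-1 19-11 41 4 14-19 5-14 0-9-5-11-2-18-4-13 0-13 3-7 0-12-3-14 2-16-8-5-7 0-7 4-28-1-22-9-13-11z"/><path data-summit="245 22" data-summit-m="691" d="M382 16l-231 0-13 30-1 21 9 16 16 16 2 7 9 12 16 2 28-2-1-13-9-13 3-8 10-11 42-9 15-8 20-19 14-6 7 0 19 13 10 0 9-4 25 0 9 3-6-9z"/><path data-summit="26 383" data-summit-m="631" d="M19 249l-3 1 0 213 27 1 2-2-1-17 2-22 7-13 14-8 0-7-4-9 1-42-2-4 14-12 8-20 4-6-14-5-14-11-17-2-11-26-5-5z"/><path data-summit="89 374" data-summit-m="615" d="M94 295l-9 11-9 22-14 12 2 4-1 42 4 9 1 10 5 9 14 10 11 14 8-17 25-20 13-17 9-19 3-24-10 1-16-9-26-22z"/><path data-summit="94 463" data-summit-m="614" d="M68 399l-2 4-14 8-6 12-2 40 86 1-3-19-7-3-21-2-12-16-14-10z"/><path data-summit="45 83" data-summit-m="589" d="M17 34l-1 60 10 11 2 7 25-3 5-26-1-7-9-11-18-12-6-12z"/><path data-summit="413 17" data-summit-m="448" d="M462 16l-63 0-1 18 5 16 9 9 12 1 5-11 10-6 15-18 9-4z"/>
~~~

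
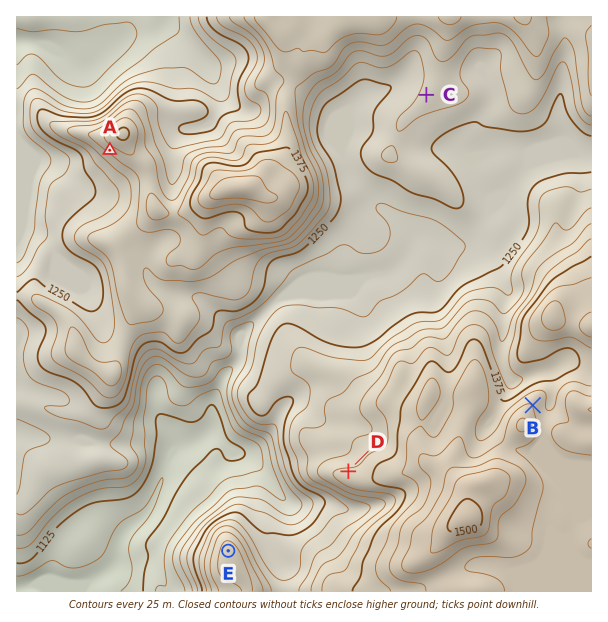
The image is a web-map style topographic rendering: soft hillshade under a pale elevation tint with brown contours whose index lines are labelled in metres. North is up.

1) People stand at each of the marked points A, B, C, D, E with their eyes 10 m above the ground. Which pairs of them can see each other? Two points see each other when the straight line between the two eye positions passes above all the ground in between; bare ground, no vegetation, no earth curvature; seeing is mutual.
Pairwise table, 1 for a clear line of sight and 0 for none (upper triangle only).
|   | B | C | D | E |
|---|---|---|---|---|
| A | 0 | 0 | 0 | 1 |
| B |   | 1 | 0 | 0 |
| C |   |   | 1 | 1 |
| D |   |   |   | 1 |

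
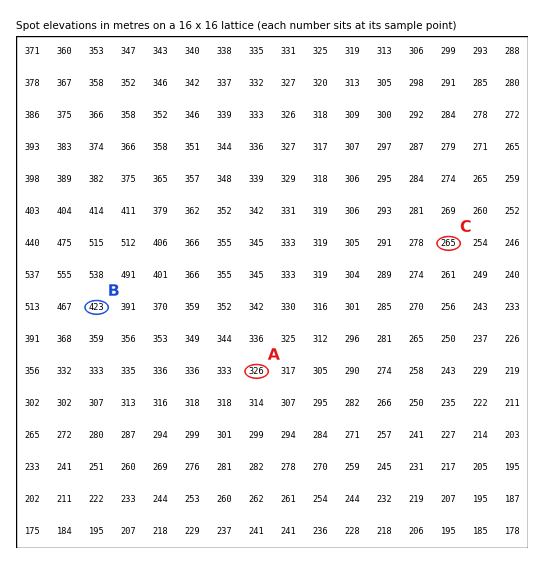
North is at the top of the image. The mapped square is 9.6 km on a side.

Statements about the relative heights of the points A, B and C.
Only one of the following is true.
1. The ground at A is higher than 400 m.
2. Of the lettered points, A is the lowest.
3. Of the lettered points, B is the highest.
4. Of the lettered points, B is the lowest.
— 3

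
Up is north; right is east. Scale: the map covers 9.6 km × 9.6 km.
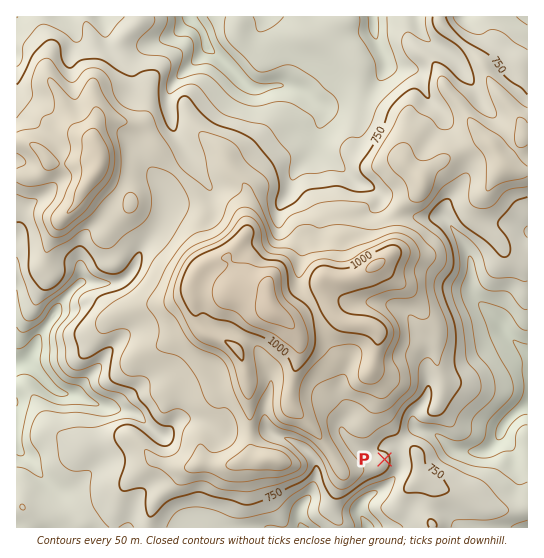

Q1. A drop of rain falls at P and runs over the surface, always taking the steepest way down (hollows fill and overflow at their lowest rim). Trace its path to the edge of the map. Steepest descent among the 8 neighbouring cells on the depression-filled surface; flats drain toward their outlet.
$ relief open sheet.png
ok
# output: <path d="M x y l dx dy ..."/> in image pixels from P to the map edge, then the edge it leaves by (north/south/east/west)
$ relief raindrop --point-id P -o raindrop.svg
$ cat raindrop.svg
<path d="M385 459l5-5 8 0 1 1 0 15-1 3-19 18-2 0-6 3-10 9-2 3 0 7 6 8 2 6"/>
exit: south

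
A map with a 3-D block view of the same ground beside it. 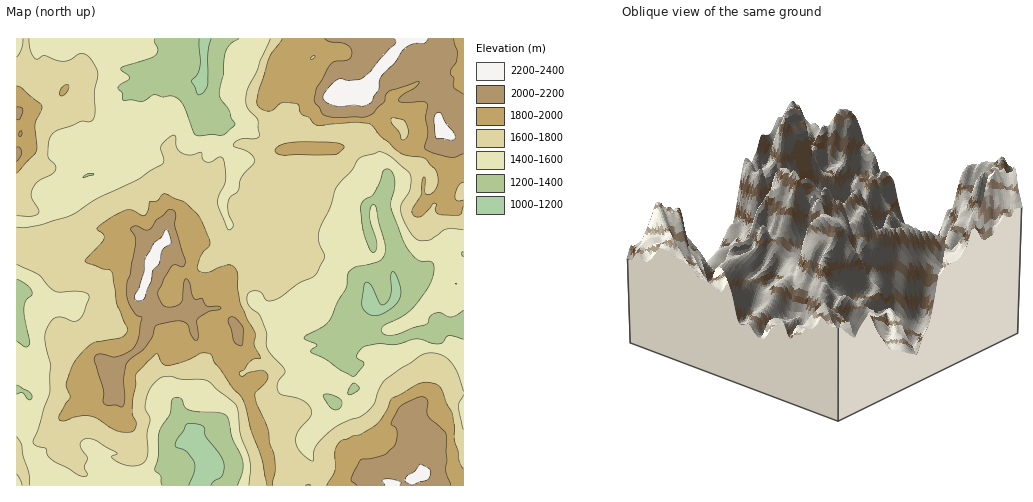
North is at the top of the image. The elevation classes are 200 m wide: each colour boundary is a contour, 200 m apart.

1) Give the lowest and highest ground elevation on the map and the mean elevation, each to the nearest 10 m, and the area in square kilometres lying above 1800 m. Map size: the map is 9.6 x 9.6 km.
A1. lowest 1090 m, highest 2330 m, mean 1670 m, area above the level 26.5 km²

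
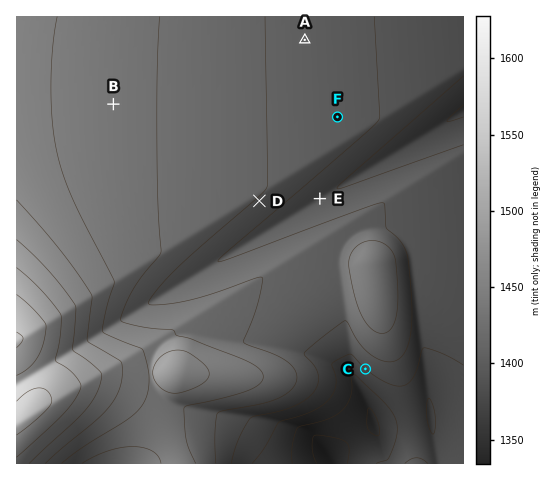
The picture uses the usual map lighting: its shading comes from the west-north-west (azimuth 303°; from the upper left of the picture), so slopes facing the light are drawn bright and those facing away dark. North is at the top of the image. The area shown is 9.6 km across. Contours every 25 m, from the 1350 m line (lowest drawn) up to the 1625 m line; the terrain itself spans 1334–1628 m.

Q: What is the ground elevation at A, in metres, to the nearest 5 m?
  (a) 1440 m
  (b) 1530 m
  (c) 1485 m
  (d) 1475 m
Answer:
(a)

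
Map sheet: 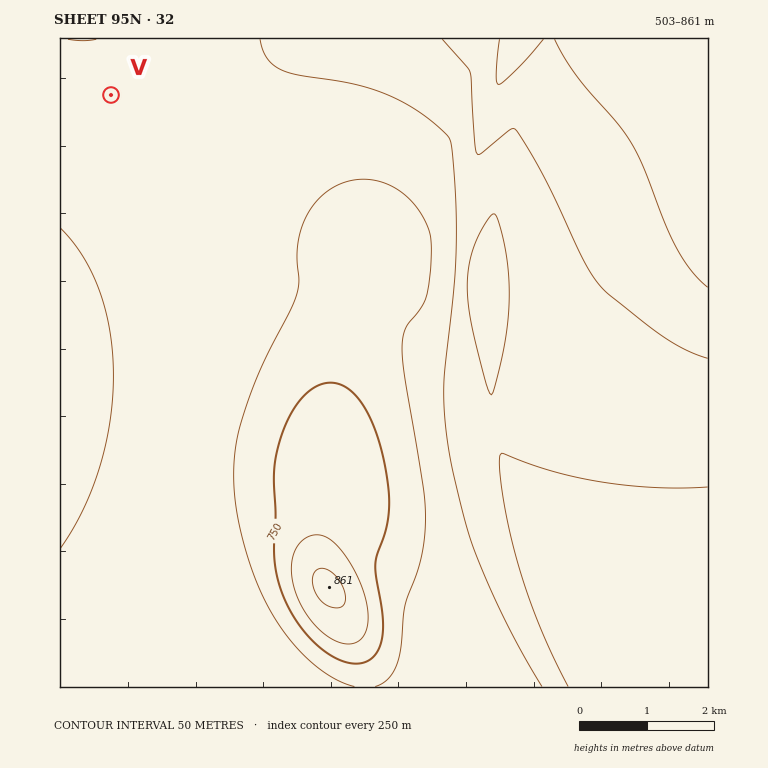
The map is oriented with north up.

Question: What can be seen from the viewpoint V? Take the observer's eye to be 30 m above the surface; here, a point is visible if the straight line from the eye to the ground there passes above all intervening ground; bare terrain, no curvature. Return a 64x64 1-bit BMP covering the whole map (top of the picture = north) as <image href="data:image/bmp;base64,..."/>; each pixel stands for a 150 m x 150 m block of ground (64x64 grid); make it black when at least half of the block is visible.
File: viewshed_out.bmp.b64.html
<image width="64" height="64" href="data:image/bmp;base64,Qk0+AgAAAAAAAD4AAAAoAAAAQAAAAEAAAAABAAEAAAAAAAACAAATCwAAEwsAAAIAAAAAAAAA////AAAAAAD///gAAAAAAP//8AAAAAAA///wAAAAAAD///AAAAAAAP//4AAAAAAA///gAAAAAAD//8AAAAAAAP//wAAAAAAA///AAAAAAAD//4EAAAAAAP//h/AAAAAA//+P+AAAAAD//5/wAAAAAP////AAAAAA////4AAAAAD////gAAAAAP///8AAAAAA////gAAAAAD///+AAAAAAP///8AAAAAA////wAAAAAD////gAAAAAP///+AAAAAA////8AAAAAD////wAAAAAP////AAAAAA////+AAAAAD////4AAAAAP////gAAAAA////+AAAAAD////4AAAAAP////gAAAAA////+AAAAAD////8AAAAAP////wAAAAA/////AAAAAD////8AAAAAP////gAAAAA////+AAAAAB////4AAAAAH////gAAAAAf////AAAAAB////8AAAAAH////4AAAAA/////gAAAAD/////AAAAAP////8AAAAA/////wAAAAD/////AAAAAP////8AAAAA/////4AAAAD/////gAAAAP////+AAAAA/////4AAAAD/////gAAAAP////8AAAAA/////wAAAAD/////AAAAAP////8AAAAA/////wAAAAD////+AAAAAP////4AAAAA/////gAAAAD////+AAAAAA=="/>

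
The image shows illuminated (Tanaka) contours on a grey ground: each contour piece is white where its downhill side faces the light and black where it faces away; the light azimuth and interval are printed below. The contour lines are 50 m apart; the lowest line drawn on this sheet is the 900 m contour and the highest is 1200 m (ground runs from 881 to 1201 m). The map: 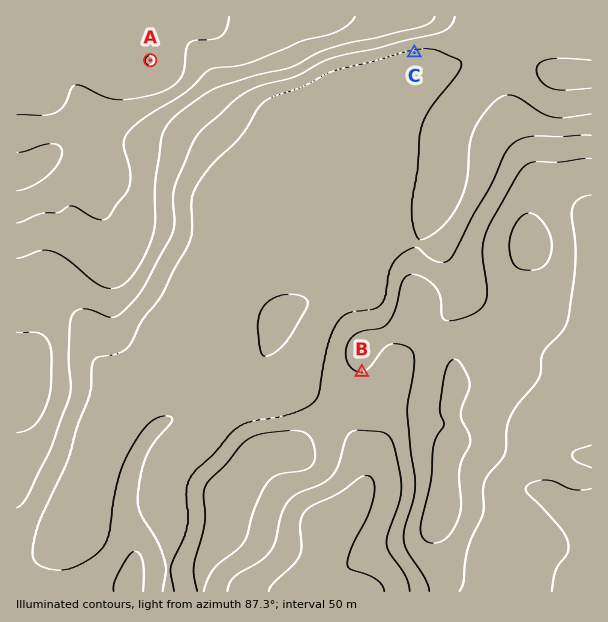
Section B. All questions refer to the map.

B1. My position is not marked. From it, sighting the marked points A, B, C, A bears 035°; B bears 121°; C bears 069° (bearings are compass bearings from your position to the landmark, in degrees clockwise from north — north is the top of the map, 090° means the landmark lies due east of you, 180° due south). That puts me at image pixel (59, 190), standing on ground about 1110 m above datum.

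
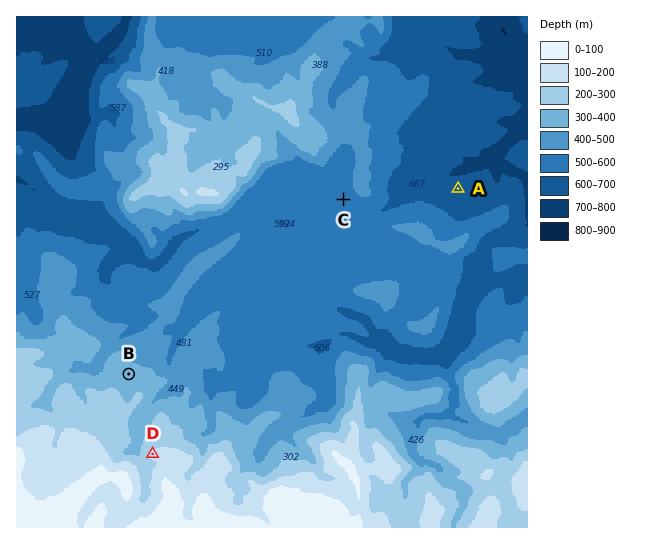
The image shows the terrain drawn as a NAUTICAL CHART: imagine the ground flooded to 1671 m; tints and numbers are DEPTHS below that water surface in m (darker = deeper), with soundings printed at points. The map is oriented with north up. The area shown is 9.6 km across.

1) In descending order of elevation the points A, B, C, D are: D B C A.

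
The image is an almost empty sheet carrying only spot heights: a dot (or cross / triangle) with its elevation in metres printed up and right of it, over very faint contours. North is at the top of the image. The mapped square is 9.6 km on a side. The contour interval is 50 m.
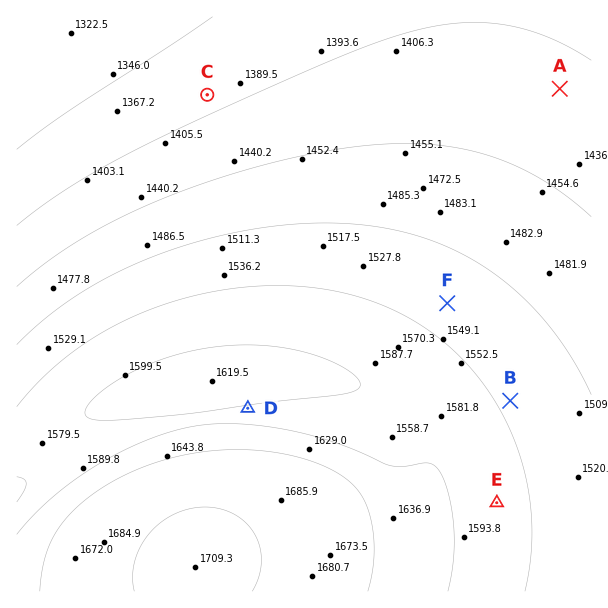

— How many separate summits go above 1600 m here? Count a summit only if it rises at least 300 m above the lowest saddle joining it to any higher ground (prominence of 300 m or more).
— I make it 1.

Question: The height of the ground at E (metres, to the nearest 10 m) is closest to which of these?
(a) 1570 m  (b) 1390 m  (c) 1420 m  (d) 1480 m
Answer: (a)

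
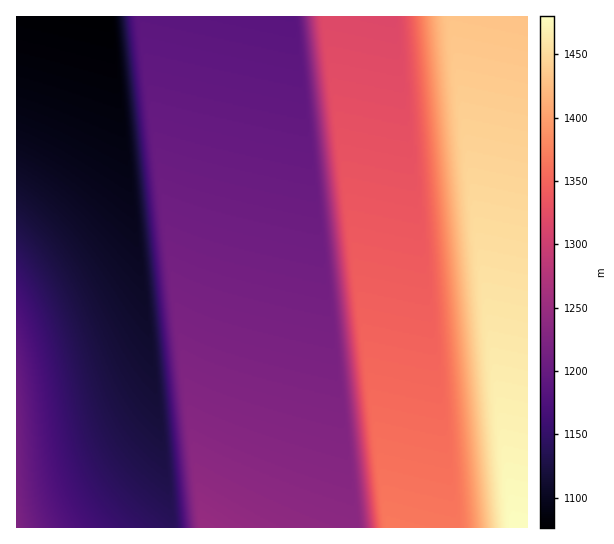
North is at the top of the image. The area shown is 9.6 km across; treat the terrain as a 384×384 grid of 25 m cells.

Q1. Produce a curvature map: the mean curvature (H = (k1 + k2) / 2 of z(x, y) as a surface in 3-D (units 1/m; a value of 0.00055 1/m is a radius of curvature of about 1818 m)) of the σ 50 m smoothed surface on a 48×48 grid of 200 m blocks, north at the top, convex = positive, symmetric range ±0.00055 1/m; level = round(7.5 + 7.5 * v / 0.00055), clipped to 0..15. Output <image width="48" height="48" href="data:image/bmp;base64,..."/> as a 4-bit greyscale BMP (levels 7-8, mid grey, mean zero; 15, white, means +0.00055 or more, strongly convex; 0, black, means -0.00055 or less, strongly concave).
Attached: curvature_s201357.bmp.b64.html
<image width="48" height="48" href="data:image/bmp;base64,Qk32BAAAAAAAAHYAAAAoAAAAMAAAADAAAAABAAQAAAAAAIAEAAATCwAAEwsAABAAAAAAAAAAAAAAABEREQAiIiIAMzMzAERERABVVVUAZmZmAHd3dwCIiIgAmZmZAKqqqgC7u7sAzMzMAN3d3QDu7u4A////AHd3d3d3d3dB3Id3d3d3d3UK+Hd3dVeKmHd3d3d3d3ci63d3d3d3d3QM+Hd3dVeamHd3d3d3d3cU+nd3d3d3d3MO2Hd3dVeamHd3d3d3d3cF+Xd3d3d3d3IfyHd3dGebiHd3d3d3d3cH+Hd3d3d3d3A/uHd3dGiaiHd3d3d3d3YI+Hd3d3d3d3Bfl3d3ZWiqh3d3d3d3d3YK+Hd3d3d3d3B/l3d3ZWiqh3d3d3d3d3UL6Hd3d3d3d2CPh3d3VXiqh3d3d3d3d3QdyHd3d3d3d2Cvh3d3VXiph3d3d3d3d3Iut3d3d3d3d0DPh3d3VXmph3d3d3d3d3FPp3d3d3d3dzDdh3d3VXmph3d3d3d3d3Bfl3d3d3d3dyH8h3d3Rnm4h3d3d3d3d3B/l3d3d3d3dxP7h3d3Romoh3d3d3d3d2CPh3d3d3d3dwX6h3d2Voqoh3d3d3d3d2Cvh3d3d3d3dwb5d3d2Voqod3d3d3d3d1C+h3d3d3d3dgj4d3d2V4qod3d3d3d3d0Hdh3d3d3d3dgr4d3d1V4qYd3d3d3d3dzLrd3d3d3d3dQz4d3d1V5qYd3d3d3d3dxP6d3d3d3d3cw3Yd3d1V5qYd3d3d3d3dwX5d3d3d3d3ch/Id3d1Z5uId3d3d3d3dwb5d3d3d3d3cT+4d3d0aJuId3d3d3d3dgj4d3d3d3d3cE+od3dlaKqId3d3d3d3dgr4d3d3d3d3cG+Yd3dlaKqId3d3d3d3dQvod3d3d3d3YI+Hd3dleKqHd3d3d3d3dB3Yd3d3d3d3YK+Hd3dVeKqHd3d3d3d3cy64d3d3d3d3UM+Hd3dVeamHd3d3d3d3cj+nd3d3d3d3MN6Hd3dVeamHd3d3d3d3cV+Xd3d3d3d3IfyHd3dWebiHd3d3d3d3cG+Xd3d3d3d3E/uHd3dGibiHd3d3d3d3cI+Hd3d3d3d3BPqHd3ZWiqiHd3d3d3d3YJ+Hd3d3d3d3BvmHd3ZWiqiHd3d3d3d3UL6Hd3d3d3d3CPiHd3ZWiqiHd3d3d3d3Qc2Hd3d3d3d2Cvh3d3VXiqiHd3d3d3d3MuyHd3d3d3d1C/h3d3VXmph3d3d3d3d3I/p3d3d3d3d0Deh3d3VXmph3d3d3d3d3Ffl3d3d3d3dyH8h3d3Vnm4h3d3d3d3d3Bvl3d3d3d3dxL7h3d3Rom4h3d3d3d3d3CPh3d3d3d3dwT6h3d2Vomoh3d3d3d3d2Cfh3d3d3d3dwb5h3d2Voqoh3d3d3d3d1C+h3d3d3d3dwj4h3d2Voqoh3d3d3d3d0HNh3d3d3d3dgn4h3d1V4qoh3d3d3d3dzLsh3d3d3d3dQv4d3d1V5qYh3d3d3d3dyP7h3d3d3d3dA3od3d1V5qYd3d3d3d3dxX6h3d3d3d3ch7Id3d1Z5uId3d3d3d3dwb5d3d3d3d3cS+4d3d0aJuId3d3d3d3dwj4d3d3d3d3cE+od3dkaJqId3d3d3d3dgn4d3d3d3d3cG+Yd3dlaKqId3d3d3d3dQvod3d3d3d3cI+Id3dlaKqId3dw=="/>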